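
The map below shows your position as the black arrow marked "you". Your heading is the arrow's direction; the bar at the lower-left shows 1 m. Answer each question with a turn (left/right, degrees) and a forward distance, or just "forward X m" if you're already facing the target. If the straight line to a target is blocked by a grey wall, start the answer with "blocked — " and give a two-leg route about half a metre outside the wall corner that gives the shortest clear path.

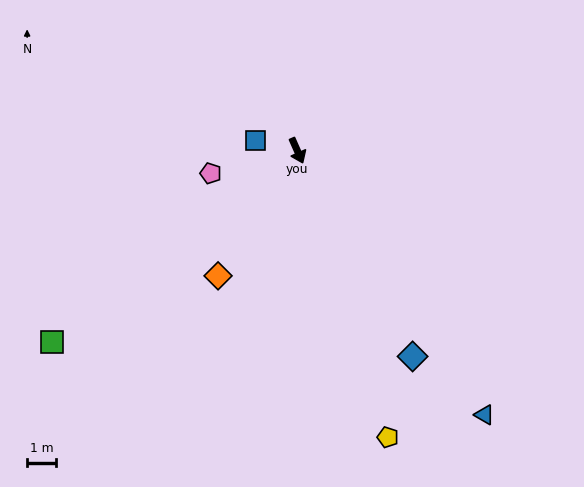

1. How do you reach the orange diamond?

turn right 56°, forward 5.1 m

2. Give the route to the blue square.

turn right 128°, forward 1.5 m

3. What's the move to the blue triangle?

turn left 11°, forward 11.2 m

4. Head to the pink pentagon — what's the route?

turn right 99°, forward 3.1 m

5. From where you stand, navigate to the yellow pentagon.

turn right 6°, forward 10.4 m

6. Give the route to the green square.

turn right 76°, forward 10.8 m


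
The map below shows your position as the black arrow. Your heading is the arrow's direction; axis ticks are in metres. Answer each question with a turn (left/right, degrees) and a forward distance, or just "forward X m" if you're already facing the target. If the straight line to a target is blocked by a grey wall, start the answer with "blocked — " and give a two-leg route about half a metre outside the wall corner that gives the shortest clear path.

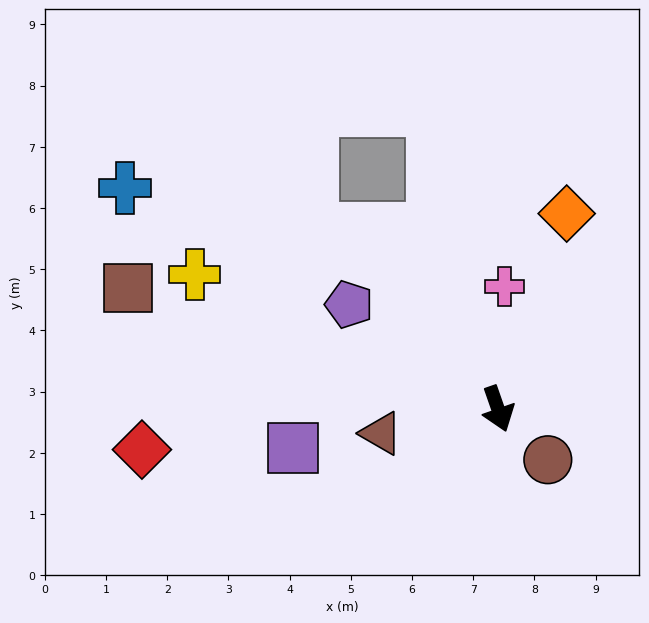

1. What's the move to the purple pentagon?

turn right 144°, forward 3.0 m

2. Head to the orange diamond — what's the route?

turn left 141°, forward 3.4 m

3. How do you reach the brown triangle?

turn right 97°, forward 2.0 m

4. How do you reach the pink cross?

turn left 158°, forward 2.0 m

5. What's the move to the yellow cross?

turn right 133°, forward 5.4 m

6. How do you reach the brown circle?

turn left 25°, forward 1.2 m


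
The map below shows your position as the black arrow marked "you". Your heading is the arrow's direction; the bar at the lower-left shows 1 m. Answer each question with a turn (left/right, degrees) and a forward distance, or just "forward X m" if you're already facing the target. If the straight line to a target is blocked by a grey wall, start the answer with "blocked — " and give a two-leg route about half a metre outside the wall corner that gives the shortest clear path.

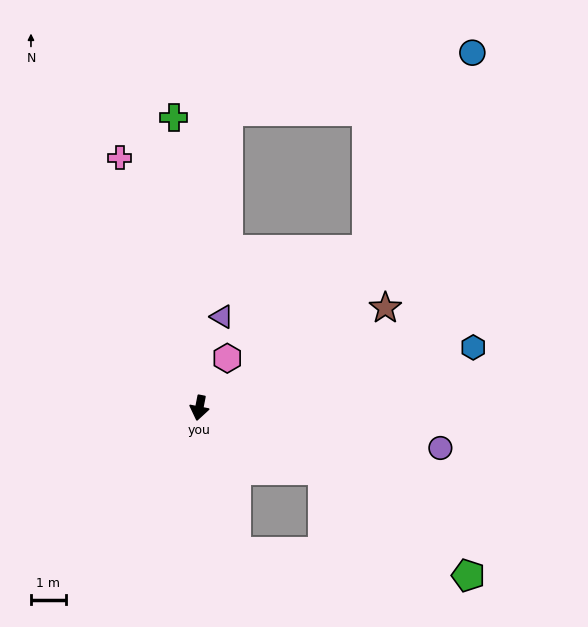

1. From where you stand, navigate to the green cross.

turn right 164°, forward 8.4 m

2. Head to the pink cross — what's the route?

turn right 151°, forward 7.5 m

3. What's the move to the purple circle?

turn left 92°, forward 7.0 m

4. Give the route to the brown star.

turn left 129°, forward 6.1 m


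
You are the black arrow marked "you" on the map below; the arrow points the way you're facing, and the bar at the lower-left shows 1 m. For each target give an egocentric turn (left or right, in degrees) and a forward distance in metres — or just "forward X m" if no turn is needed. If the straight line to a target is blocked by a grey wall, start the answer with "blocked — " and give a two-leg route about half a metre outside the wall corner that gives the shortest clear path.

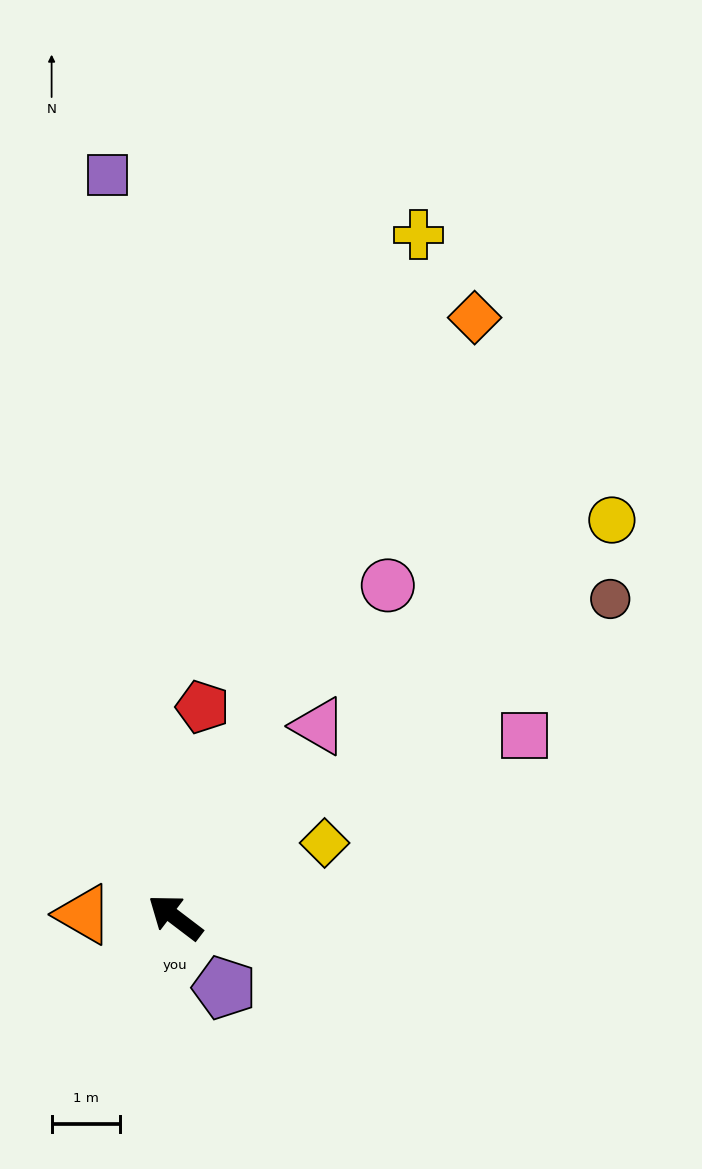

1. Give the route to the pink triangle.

turn right 90°, forward 3.5 m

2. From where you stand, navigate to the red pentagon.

turn right 60°, forward 3.1 m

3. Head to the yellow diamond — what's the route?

turn right 116°, forward 2.4 m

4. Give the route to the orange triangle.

turn left 35°, forward 1.3 m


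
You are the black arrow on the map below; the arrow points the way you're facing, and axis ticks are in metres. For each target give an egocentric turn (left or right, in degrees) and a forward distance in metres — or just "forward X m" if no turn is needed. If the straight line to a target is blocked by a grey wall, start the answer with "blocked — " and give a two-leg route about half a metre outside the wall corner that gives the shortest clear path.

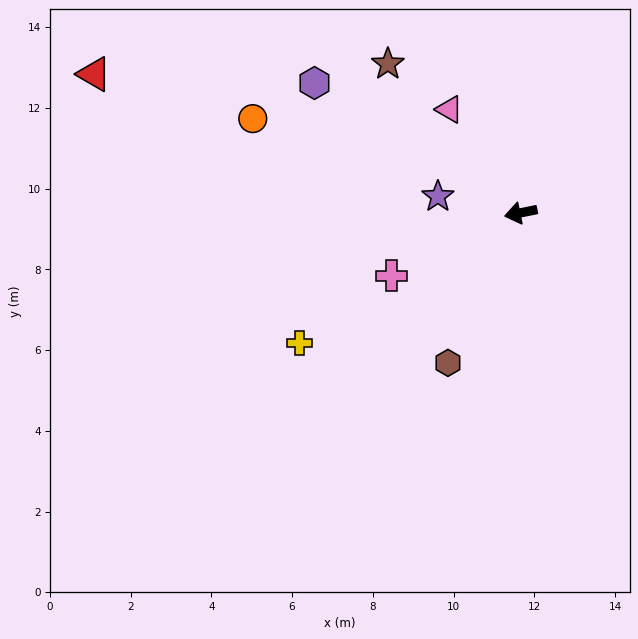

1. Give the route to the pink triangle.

turn right 67°, forward 3.1 m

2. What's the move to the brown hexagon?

turn left 53°, forward 4.1 m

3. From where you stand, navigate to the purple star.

turn right 23°, forward 2.1 m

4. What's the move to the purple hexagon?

turn right 44°, forward 6.0 m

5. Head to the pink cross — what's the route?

turn left 14°, forward 3.6 m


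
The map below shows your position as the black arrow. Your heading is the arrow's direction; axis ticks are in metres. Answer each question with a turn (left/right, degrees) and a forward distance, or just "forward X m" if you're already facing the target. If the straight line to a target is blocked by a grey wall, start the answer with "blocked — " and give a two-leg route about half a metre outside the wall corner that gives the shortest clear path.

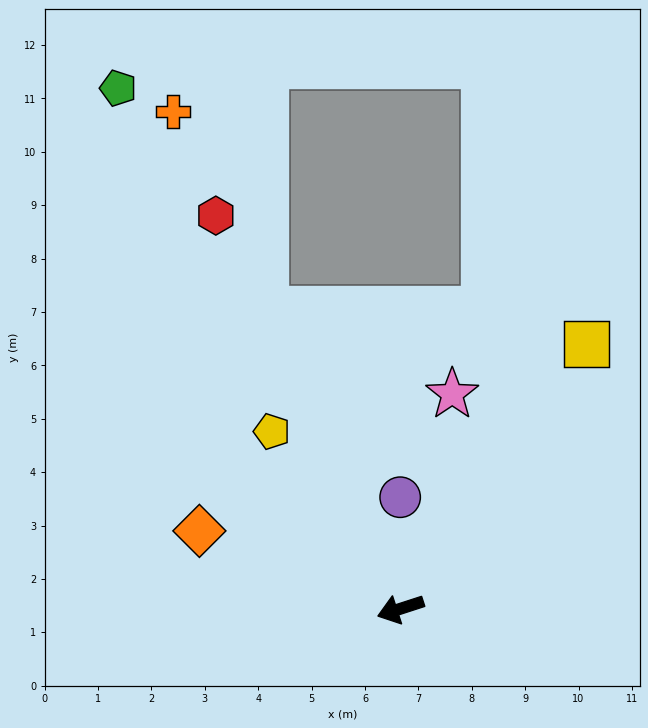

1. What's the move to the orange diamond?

turn right 39°, forward 4.0 m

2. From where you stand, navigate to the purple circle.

turn right 108°, forward 2.1 m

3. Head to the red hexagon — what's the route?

turn right 83°, forward 8.1 m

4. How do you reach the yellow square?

turn right 143°, forward 6.1 m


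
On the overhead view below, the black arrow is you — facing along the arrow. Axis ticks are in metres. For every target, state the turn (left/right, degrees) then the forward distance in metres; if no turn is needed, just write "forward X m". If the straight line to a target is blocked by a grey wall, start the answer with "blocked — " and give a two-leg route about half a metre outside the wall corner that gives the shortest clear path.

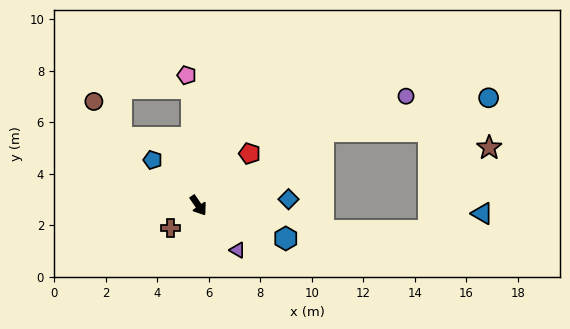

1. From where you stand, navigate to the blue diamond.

turn left 59°, forward 3.5 m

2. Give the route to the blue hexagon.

turn left 35°, forward 3.6 m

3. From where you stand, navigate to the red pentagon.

turn left 101°, forward 2.8 m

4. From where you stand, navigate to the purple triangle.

turn left 7°, forward 2.3 m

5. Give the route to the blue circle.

blocked — turn left 86°, forward 5.6 m, then turn right 19°, forward 6.5 m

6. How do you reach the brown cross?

turn right 85°, forward 1.4 m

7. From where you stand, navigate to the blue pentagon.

turn right 169°, forward 2.5 m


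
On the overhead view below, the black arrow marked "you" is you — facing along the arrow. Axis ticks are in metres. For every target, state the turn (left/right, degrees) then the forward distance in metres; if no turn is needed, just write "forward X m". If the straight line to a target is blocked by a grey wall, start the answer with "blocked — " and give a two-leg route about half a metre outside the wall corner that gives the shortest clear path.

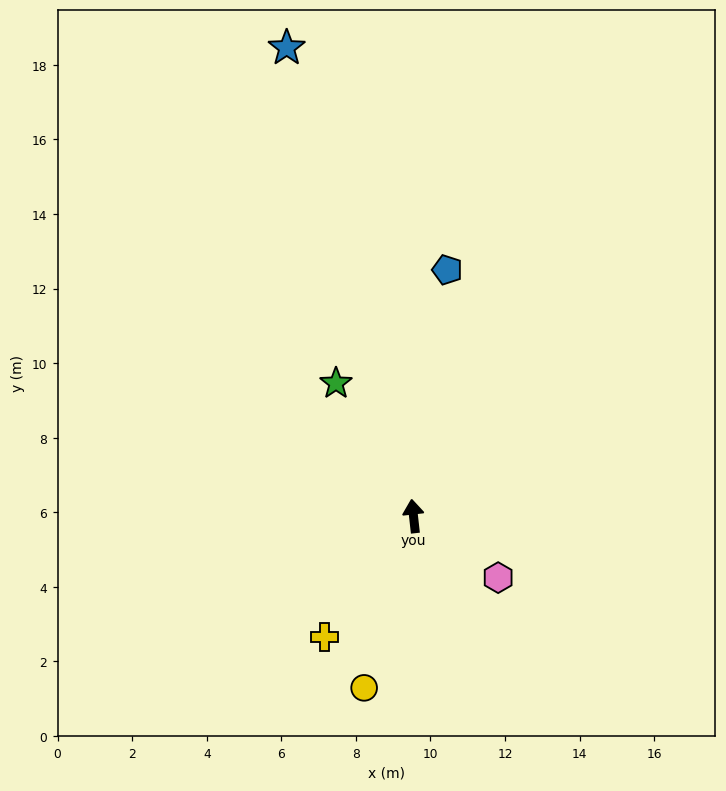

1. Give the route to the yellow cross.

turn left 137°, forward 4.0 m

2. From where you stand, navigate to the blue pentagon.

turn right 14°, forward 6.7 m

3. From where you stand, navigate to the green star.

turn left 24°, forward 4.1 m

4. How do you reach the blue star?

turn left 9°, forward 13.0 m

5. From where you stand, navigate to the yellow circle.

turn left 158°, forward 4.8 m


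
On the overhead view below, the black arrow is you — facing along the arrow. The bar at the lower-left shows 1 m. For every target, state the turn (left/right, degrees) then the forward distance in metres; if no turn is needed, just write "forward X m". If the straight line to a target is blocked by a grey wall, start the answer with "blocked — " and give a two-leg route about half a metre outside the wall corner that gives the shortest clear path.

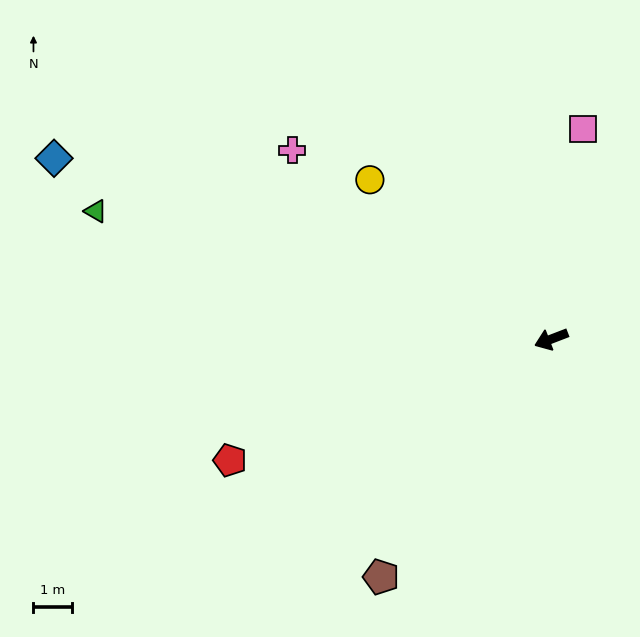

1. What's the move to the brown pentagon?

turn left 33°, forward 7.6 m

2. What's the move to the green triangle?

turn right 37°, forward 12.3 m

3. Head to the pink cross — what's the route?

turn right 57°, forward 8.3 m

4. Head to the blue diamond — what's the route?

turn right 41°, forward 13.8 m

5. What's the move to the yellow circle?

turn right 62°, forward 6.3 m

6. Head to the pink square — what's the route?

turn right 120°, forward 5.5 m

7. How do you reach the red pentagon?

forward 8.9 m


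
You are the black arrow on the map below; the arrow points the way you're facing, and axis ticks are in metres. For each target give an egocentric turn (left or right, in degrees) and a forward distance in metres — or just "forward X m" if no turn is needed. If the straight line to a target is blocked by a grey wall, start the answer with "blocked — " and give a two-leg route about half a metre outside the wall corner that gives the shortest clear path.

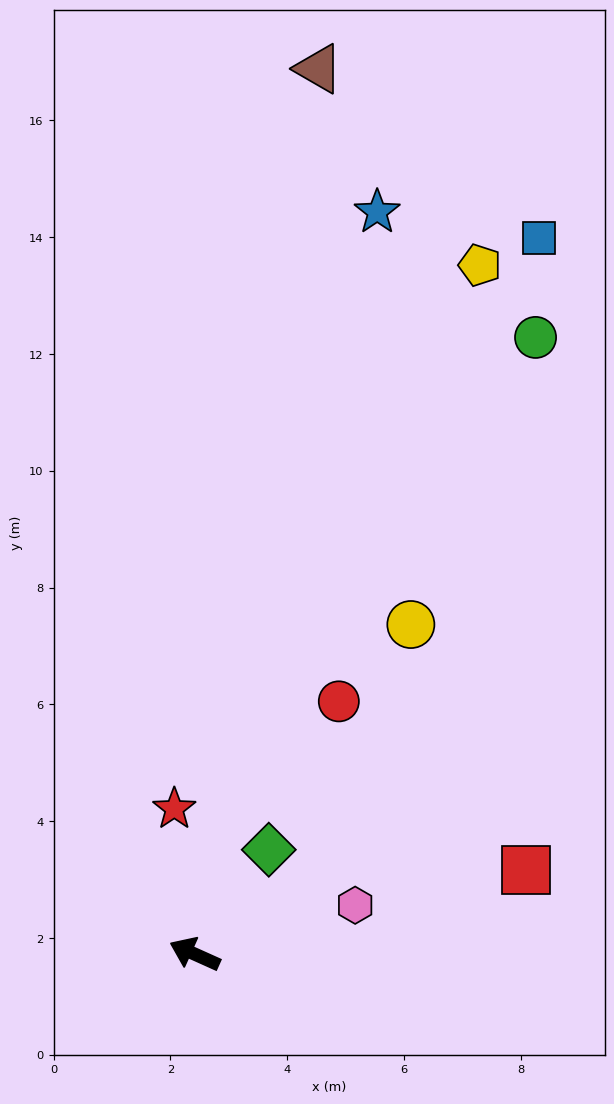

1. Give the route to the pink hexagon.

turn right 139°, forward 2.9 m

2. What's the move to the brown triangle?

turn right 74°, forward 15.3 m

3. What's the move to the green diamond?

turn right 101°, forward 2.2 m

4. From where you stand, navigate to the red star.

turn right 58°, forward 2.5 m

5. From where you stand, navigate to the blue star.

turn right 80°, forward 13.1 m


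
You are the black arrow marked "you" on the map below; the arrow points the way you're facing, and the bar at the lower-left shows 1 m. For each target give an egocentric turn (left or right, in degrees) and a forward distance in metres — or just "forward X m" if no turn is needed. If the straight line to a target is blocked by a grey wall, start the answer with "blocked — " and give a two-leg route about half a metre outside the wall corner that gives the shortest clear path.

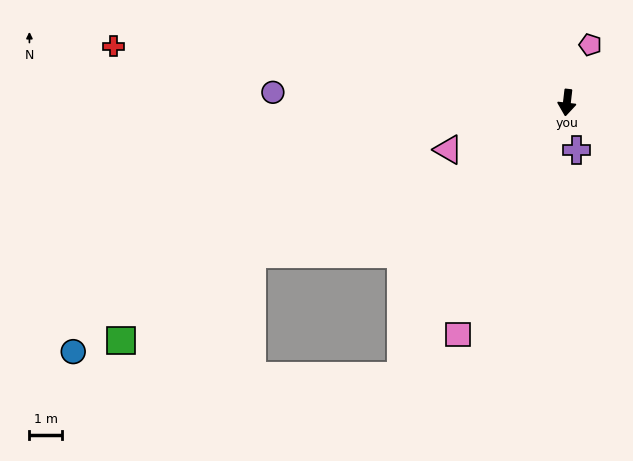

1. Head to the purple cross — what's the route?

turn left 18°, forward 1.5 m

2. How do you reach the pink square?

turn right 18°, forward 7.9 m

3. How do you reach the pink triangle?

turn right 62°, forward 4.0 m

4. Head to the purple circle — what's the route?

turn right 85°, forward 9.1 m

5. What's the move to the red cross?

turn right 90°, forward 14.1 m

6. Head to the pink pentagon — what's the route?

turn left 165°, forward 1.9 m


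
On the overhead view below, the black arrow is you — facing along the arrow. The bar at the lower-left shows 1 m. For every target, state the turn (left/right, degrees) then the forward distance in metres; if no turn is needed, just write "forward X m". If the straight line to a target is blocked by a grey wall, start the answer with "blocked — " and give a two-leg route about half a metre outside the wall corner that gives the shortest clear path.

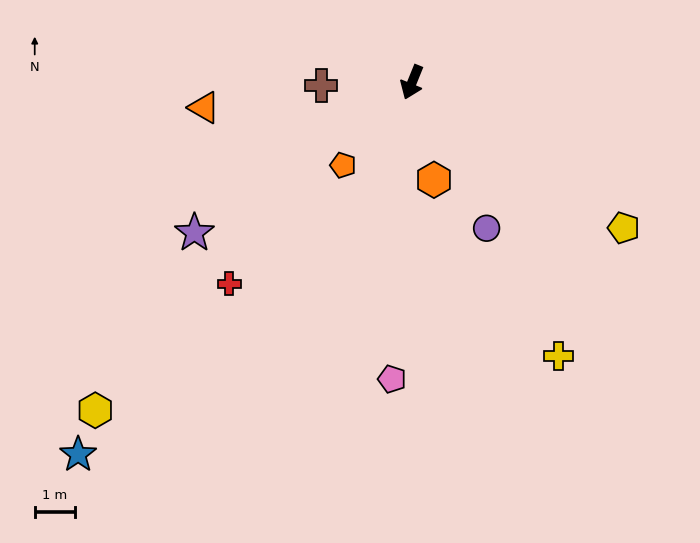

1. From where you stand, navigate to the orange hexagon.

turn left 35°, forward 2.5 m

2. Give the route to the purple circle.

turn left 49°, forward 4.0 m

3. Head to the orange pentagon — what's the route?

turn right 18°, forward 2.7 m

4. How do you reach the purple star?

turn right 33°, forward 6.5 m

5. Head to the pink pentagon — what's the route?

turn left 18°, forward 7.3 m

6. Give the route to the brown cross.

turn right 66°, forward 2.2 m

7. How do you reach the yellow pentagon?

turn left 78°, forward 6.3 m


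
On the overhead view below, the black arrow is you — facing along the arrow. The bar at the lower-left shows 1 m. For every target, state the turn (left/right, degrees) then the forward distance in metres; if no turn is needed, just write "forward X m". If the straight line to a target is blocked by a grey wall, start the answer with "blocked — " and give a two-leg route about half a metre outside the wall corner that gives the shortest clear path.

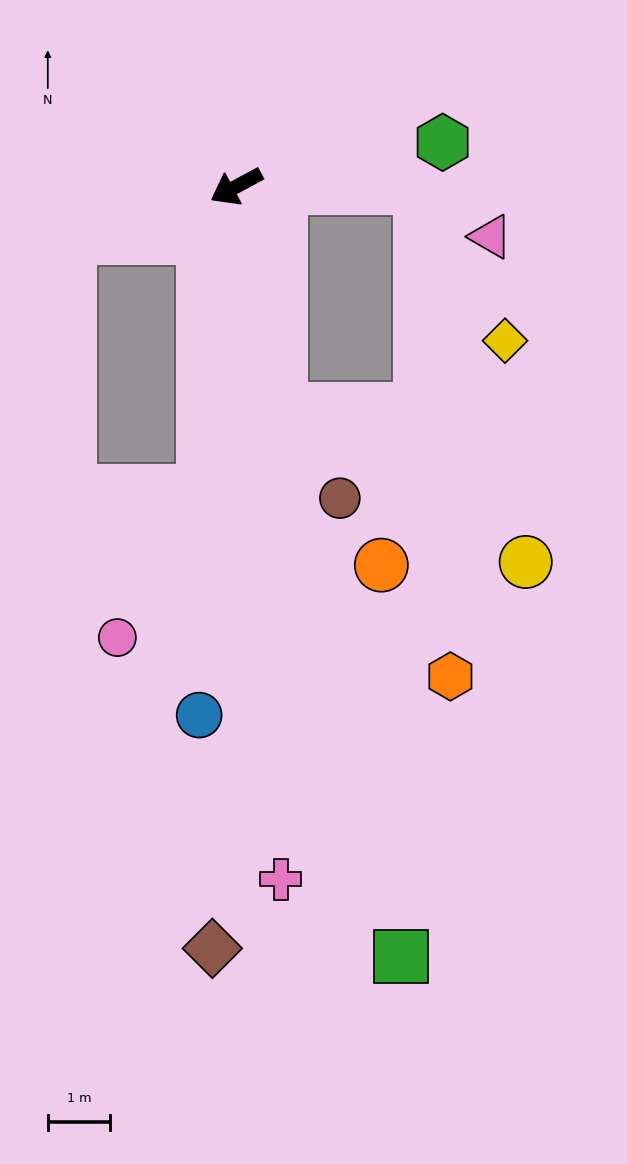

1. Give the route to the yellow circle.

blocked — turn left 73°, forward 3.6 m, then turn left 47°, forward 4.6 m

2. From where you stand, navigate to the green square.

turn left 74°, forward 12.6 m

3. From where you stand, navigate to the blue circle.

turn left 58°, forward 8.5 m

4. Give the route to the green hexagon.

turn left 164°, forward 3.4 m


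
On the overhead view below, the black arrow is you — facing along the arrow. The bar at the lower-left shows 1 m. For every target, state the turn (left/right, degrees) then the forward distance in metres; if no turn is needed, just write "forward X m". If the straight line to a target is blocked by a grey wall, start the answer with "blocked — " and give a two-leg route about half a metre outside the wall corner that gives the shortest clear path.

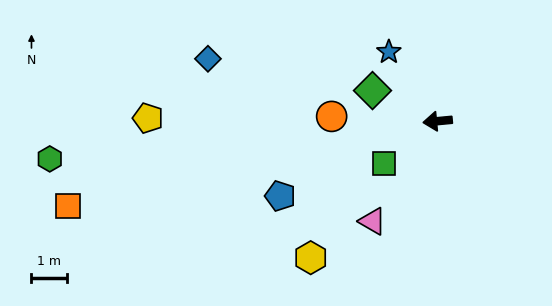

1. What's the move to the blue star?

turn right 60°, forward 2.4 m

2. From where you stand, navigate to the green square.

turn left 33°, forward 1.9 m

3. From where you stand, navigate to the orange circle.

turn right 8°, forward 3.0 m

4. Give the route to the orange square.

turn left 8°, forward 10.6 m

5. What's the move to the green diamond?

turn right 31°, forward 2.0 m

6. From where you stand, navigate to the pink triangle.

turn left 52°, forward 3.3 m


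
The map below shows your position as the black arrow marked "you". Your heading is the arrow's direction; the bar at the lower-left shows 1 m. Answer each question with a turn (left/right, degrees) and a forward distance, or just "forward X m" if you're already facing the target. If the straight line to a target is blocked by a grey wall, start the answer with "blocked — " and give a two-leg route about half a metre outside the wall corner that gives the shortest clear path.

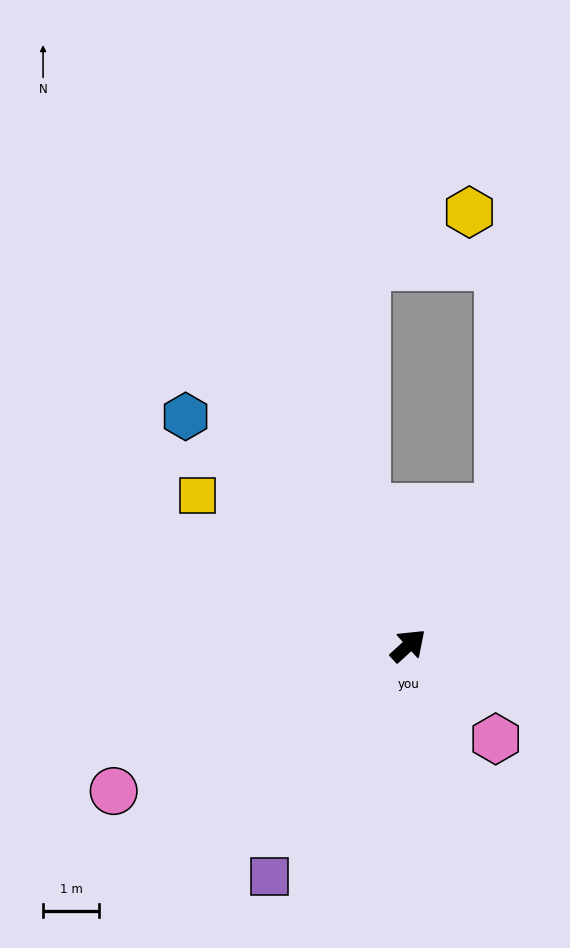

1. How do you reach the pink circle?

turn left 164°, forward 5.9 m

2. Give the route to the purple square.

turn right 163°, forward 4.8 m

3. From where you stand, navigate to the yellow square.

turn left 102°, forward 4.6 m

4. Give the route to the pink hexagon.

turn right 89°, forward 2.3 m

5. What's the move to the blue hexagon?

turn left 92°, forward 5.7 m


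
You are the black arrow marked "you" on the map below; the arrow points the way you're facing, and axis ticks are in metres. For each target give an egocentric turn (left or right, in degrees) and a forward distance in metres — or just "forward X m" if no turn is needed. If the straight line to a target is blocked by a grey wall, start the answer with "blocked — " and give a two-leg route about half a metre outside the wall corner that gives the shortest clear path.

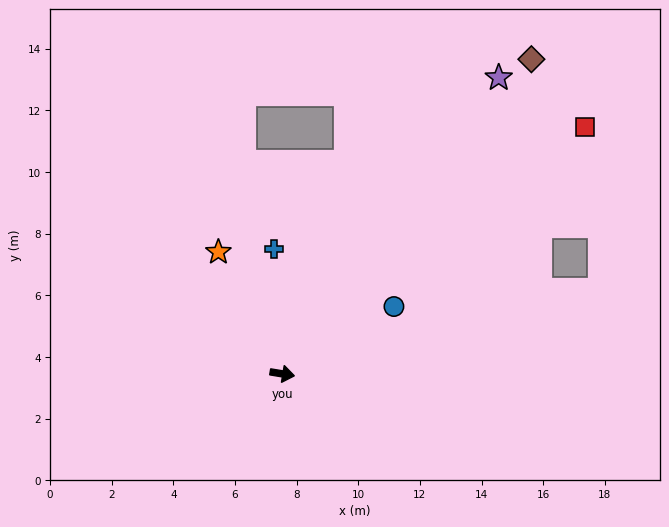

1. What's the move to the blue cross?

turn left 103°, forward 4.1 m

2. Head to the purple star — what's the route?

turn left 63°, forward 11.9 m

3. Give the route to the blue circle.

turn left 40°, forward 4.2 m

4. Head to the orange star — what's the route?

turn left 127°, forward 4.5 m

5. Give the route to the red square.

turn left 49°, forward 12.7 m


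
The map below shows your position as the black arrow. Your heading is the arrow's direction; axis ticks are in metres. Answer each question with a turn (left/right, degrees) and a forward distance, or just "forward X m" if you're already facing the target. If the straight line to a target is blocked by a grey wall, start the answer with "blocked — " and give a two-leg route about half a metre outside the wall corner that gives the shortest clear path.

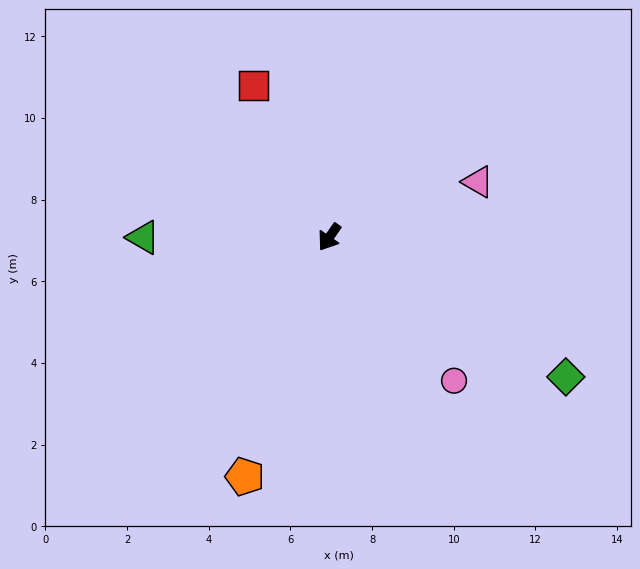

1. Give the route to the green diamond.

turn left 94°, forward 6.7 m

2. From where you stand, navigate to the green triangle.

turn right 55°, forward 4.6 m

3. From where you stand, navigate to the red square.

turn right 119°, forward 4.2 m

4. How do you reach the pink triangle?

turn left 145°, forward 3.9 m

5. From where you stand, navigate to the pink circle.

turn left 76°, forward 4.7 m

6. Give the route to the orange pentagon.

turn left 15°, forward 6.2 m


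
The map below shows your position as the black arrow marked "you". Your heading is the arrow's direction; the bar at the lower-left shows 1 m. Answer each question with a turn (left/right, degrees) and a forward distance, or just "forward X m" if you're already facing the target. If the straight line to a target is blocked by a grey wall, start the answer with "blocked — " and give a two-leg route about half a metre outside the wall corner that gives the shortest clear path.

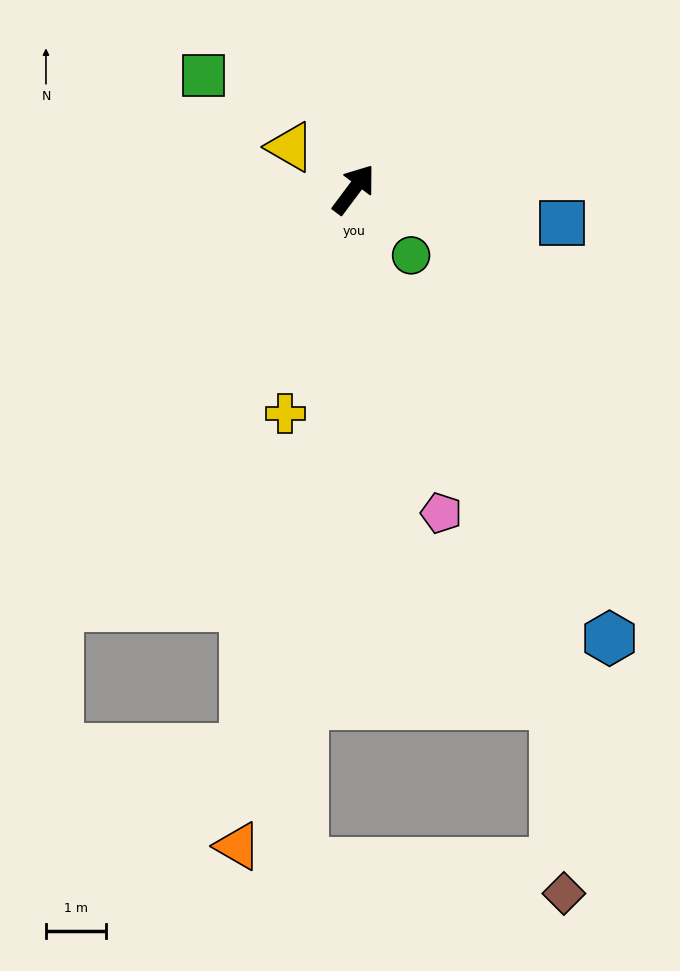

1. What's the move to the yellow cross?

turn right 160°, forward 3.9 m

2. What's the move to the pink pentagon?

turn right 128°, forward 5.6 m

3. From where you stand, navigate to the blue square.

turn right 62°, forward 3.5 m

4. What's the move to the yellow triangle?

turn left 93°, forward 1.3 m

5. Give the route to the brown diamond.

blocked — turn right 122°, forward 9.2 m, then turn right 18°, forward 3.2 m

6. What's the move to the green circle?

turn right 102°, forward 1.5 m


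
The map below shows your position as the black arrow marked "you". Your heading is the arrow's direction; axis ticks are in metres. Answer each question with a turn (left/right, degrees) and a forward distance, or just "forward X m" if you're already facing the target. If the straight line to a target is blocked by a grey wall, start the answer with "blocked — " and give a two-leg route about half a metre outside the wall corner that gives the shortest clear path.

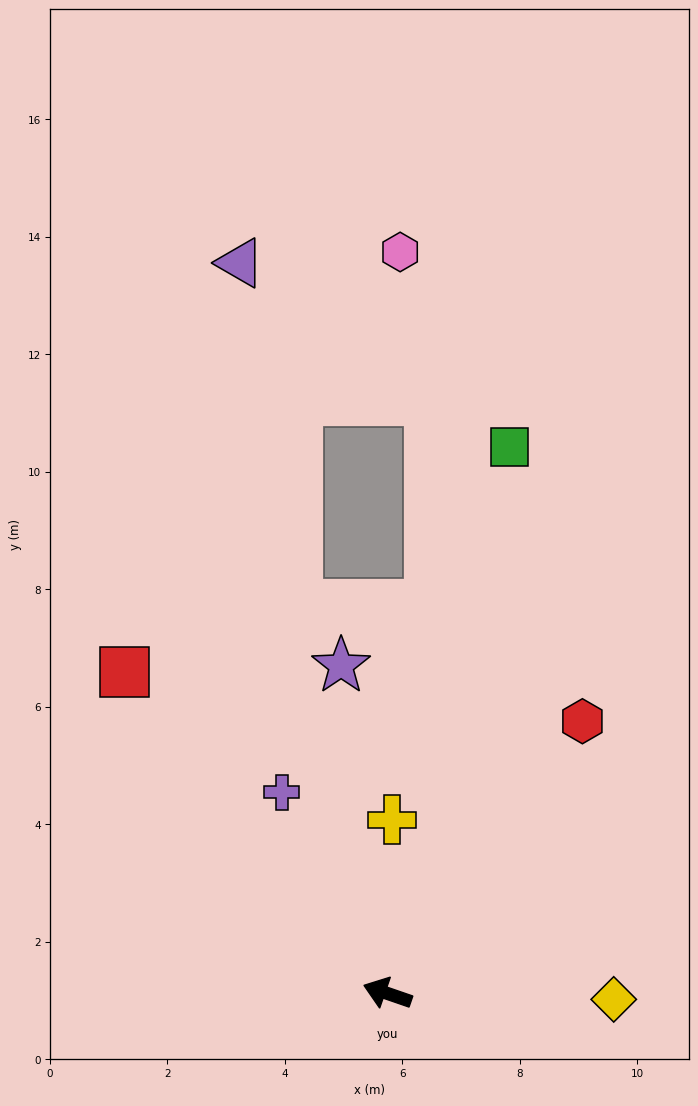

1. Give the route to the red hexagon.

turn right 107°, forward 5.7 m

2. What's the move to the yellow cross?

turn right 72°, forward 3.0 m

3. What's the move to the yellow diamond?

turn right 162°, forward 3.9 m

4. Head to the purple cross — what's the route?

turn right 43°, forward 3.9 m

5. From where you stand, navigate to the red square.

turn right 32°, forward 7.1 m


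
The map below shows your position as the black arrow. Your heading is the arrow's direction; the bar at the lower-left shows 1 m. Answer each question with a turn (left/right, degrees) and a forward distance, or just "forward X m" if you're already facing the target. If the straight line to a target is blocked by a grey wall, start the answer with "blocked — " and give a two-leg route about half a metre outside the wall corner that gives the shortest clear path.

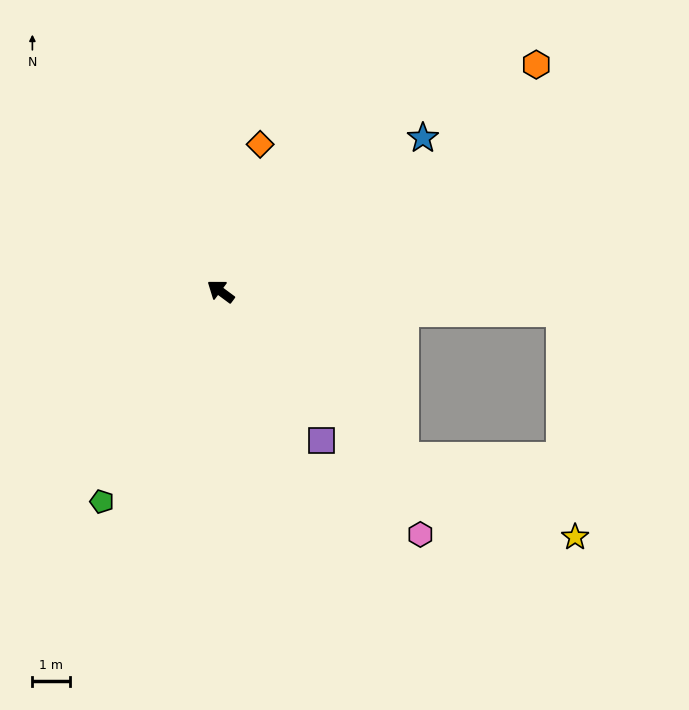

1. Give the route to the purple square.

turn left 161°, forward 4.8 m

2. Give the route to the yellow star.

blocked — turn left 174°, forward 6.6 m, then turn left 18°, forward 5.1 m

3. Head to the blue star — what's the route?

turn right 106°, forward 6.8 m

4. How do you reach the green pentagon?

turn left 97°, forward 6.5 m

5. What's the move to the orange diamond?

turn right 69°, forward 4.1 m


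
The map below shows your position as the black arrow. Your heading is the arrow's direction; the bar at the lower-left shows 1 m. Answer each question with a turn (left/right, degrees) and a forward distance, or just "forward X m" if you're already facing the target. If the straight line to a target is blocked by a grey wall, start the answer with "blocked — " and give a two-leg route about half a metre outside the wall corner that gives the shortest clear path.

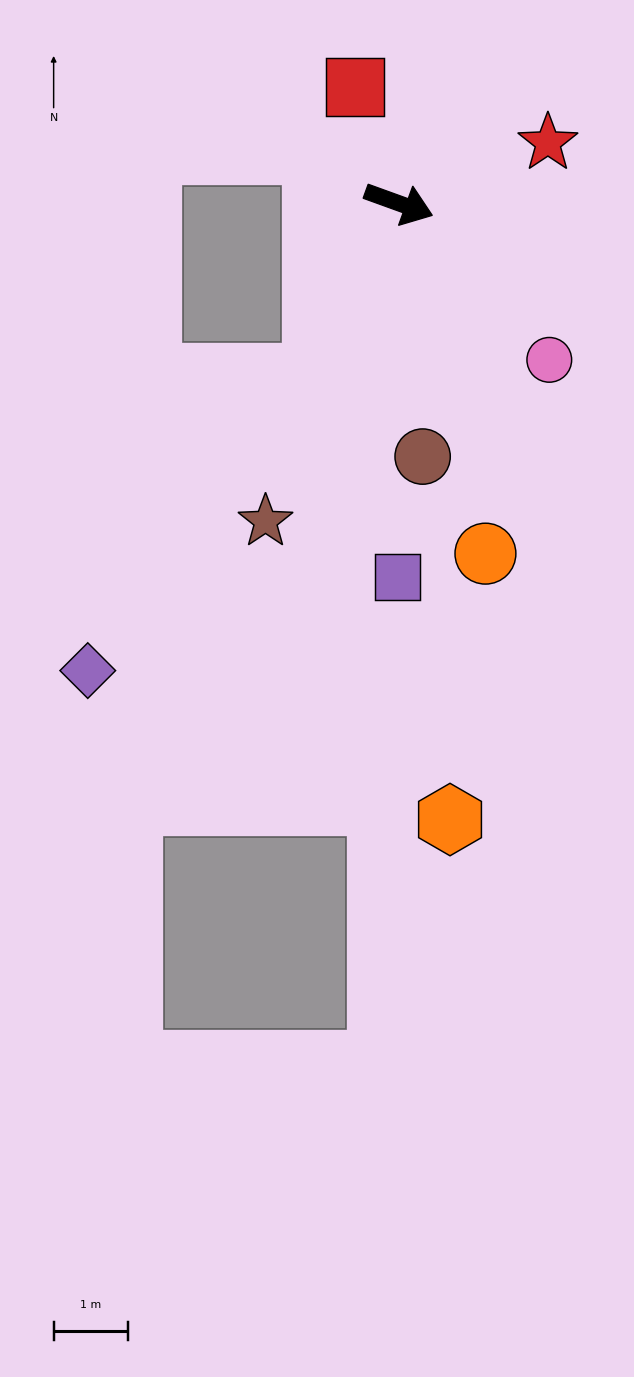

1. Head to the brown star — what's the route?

turn right 93°, forward 4.6 m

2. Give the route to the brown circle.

turn right 65°, forward 3.4 m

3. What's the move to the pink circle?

turn right 26°, forward 2.9 m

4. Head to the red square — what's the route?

turn left 130°, forward 1.7 m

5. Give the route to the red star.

turn left 42°, forward 2.2 m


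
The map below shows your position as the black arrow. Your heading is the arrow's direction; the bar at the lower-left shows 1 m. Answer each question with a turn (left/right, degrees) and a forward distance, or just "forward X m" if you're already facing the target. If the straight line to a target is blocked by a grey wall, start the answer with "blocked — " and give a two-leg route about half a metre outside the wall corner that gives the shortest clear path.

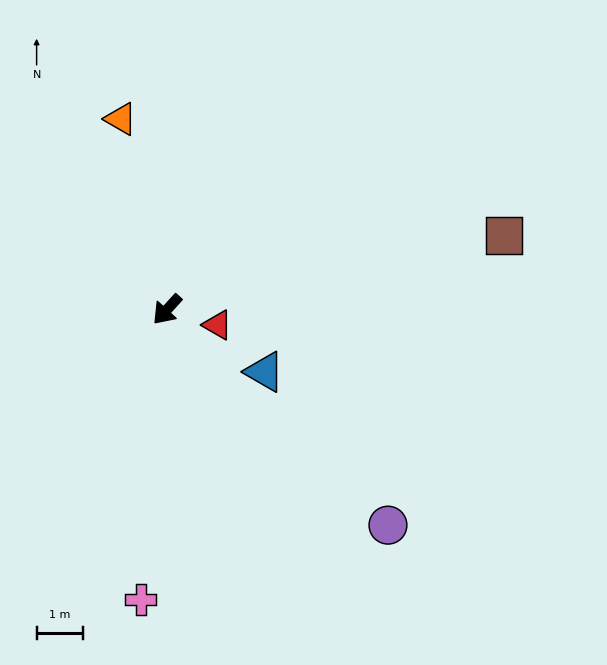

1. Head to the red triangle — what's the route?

turn left 115°, forward 1.1 m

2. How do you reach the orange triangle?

turn right 124°, forward 4.2 m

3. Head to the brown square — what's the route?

turn left 145°, forward 7.5 m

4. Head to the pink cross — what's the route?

turn left 37°, forward 6.3 m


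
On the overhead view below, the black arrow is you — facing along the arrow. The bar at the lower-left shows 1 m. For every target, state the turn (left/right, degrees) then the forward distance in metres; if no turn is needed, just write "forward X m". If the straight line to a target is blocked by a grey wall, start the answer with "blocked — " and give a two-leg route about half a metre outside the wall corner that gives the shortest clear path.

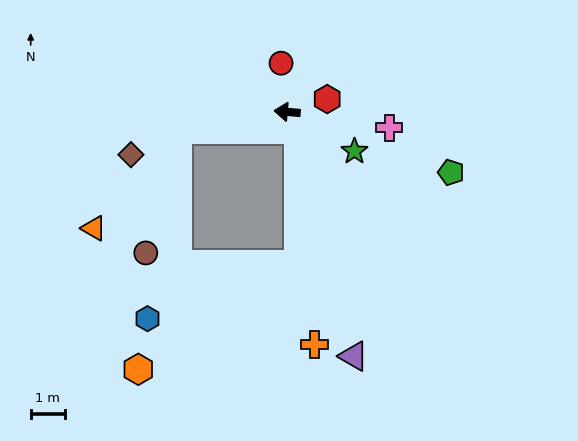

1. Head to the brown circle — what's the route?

blocked — turn left 15°, forward 3.2 m, then turn left 65°, forward 3.7 m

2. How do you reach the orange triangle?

blocked — turn left 15°, forward 3.2 m, then turn left 39°, forward 3.8 m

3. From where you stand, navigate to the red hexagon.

turn right 157°, forward 1.2 m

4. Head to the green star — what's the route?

turn left 155°, forward 2.3 m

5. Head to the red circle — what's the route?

turn right 78°, forward 1.4 m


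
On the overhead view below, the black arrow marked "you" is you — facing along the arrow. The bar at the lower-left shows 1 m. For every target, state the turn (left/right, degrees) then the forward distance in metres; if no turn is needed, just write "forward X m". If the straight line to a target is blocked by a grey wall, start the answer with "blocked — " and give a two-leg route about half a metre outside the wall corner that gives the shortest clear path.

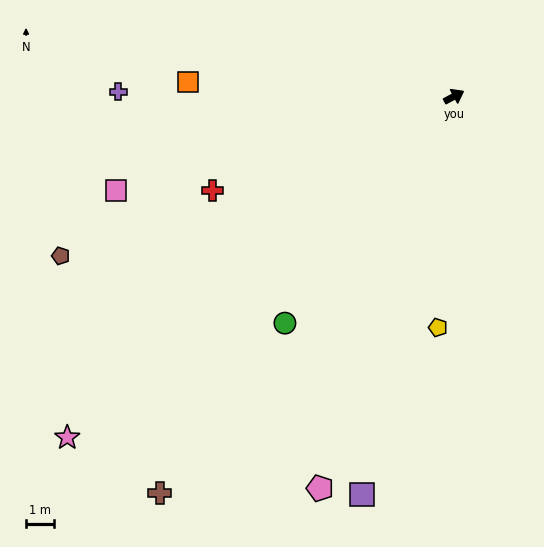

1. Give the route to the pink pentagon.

turn right 137°, forward 14.8 m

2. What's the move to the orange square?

turn left 149°, forward 9.5 m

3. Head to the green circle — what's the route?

turn right 155°, forward 10.1 m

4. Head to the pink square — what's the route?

turn left 168°, forward 12.5 m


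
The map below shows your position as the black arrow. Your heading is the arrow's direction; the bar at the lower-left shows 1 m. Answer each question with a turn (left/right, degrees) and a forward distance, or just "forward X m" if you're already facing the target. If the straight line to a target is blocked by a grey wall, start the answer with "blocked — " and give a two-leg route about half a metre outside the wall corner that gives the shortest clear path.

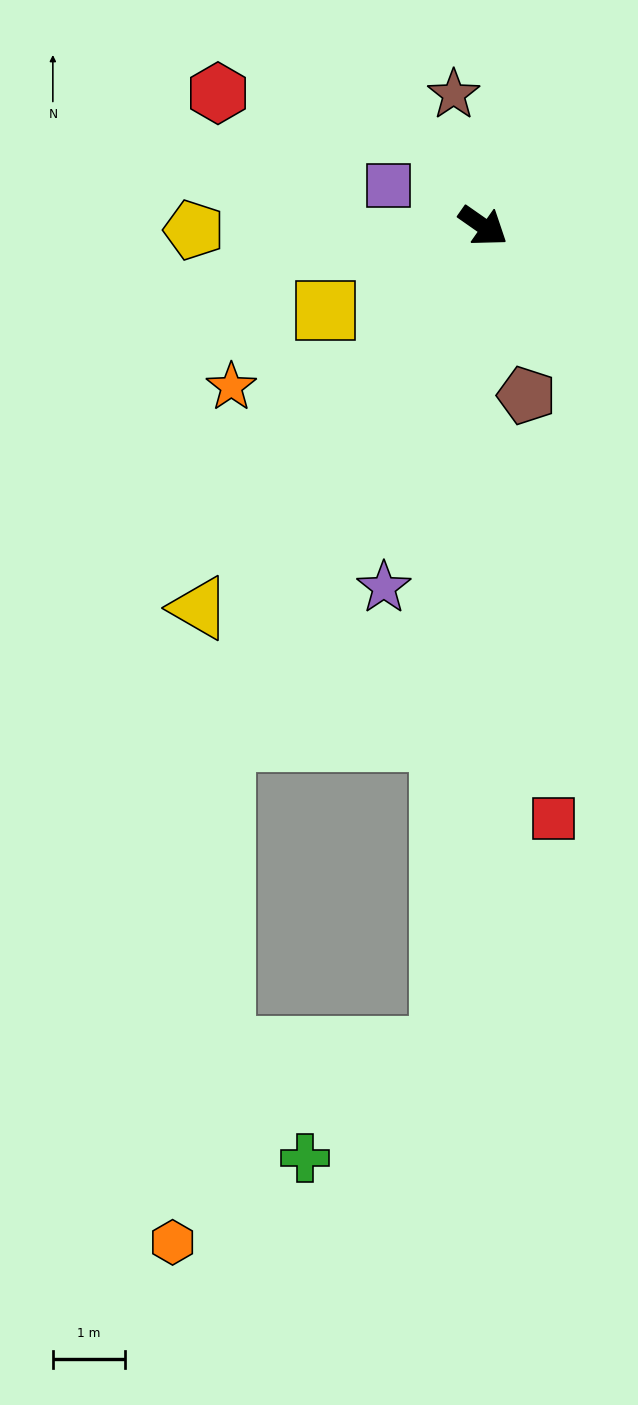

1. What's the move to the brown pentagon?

turn right 41°, forward 2.4 m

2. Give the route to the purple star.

turn right 70°, forward 5.2 m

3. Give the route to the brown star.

turn left 138°, forward 1.9 m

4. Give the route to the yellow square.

turn right 117°, forward 2.5 m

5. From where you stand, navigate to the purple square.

turn right 168°, forward 1.4 m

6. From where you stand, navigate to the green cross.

blocked — turn right 58°, forward 11.4 m, then turn right 48°, forward 2.4 m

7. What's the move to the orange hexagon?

blocked — turn right 82°, forward 8.0 m, then turn left 21°, forward 7.0 m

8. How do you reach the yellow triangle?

turn right 92°, forward 6.6 m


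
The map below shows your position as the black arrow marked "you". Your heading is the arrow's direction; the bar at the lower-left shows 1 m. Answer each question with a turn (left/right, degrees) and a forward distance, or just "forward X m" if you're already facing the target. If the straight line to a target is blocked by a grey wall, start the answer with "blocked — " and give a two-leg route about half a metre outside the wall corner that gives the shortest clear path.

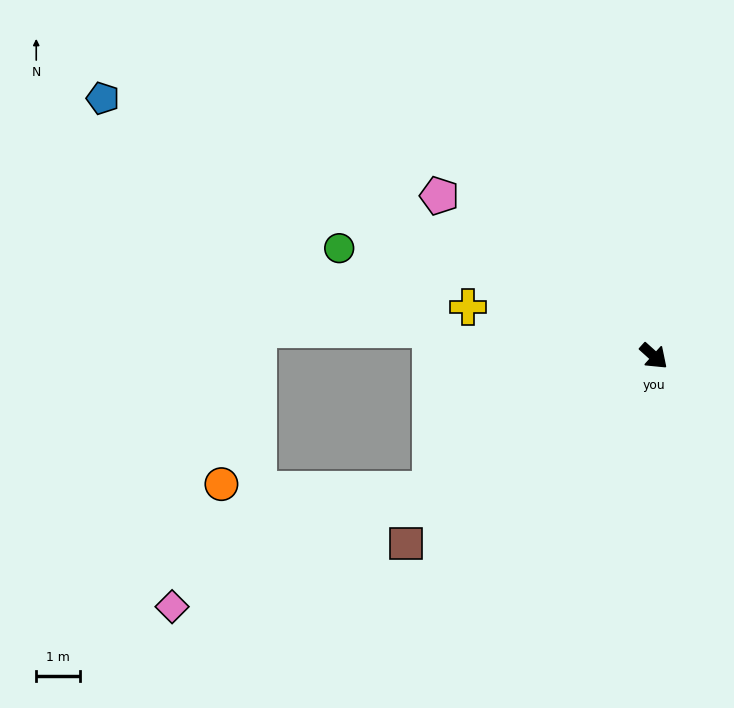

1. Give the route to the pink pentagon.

turn right 175°, forward 6.1 m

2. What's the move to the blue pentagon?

turn right 163°, forward 13.8 m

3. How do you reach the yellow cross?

turn right 153°, forward 4.4 m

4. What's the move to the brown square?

turn right 101°, forward 7.1 m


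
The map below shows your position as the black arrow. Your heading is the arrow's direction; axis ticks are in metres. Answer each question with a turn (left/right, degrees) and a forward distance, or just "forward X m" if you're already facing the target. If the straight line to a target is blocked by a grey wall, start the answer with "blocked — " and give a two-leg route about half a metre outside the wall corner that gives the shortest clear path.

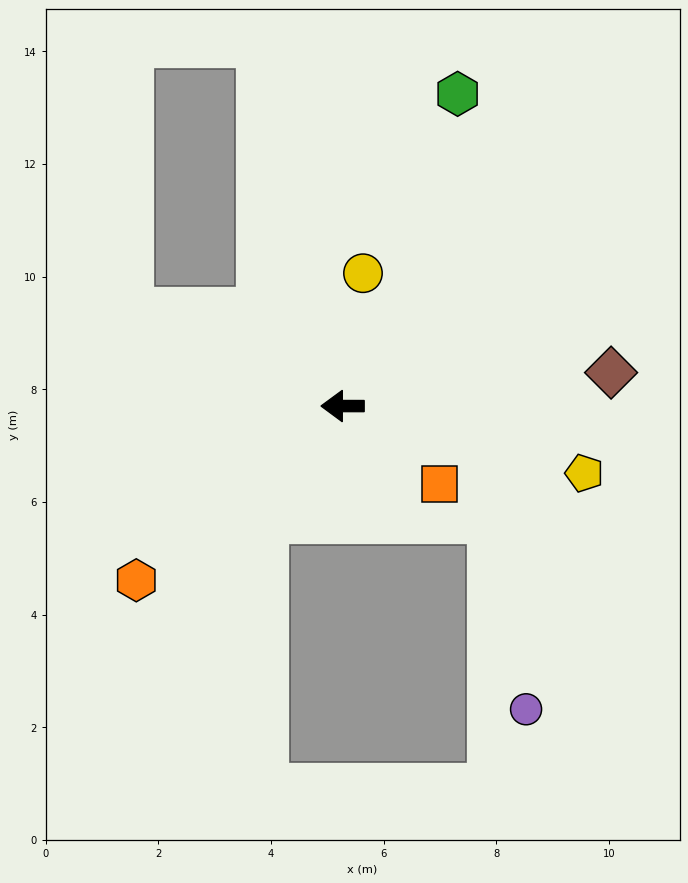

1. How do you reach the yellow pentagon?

turn left 165°, forward 4.5 m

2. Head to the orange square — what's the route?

turn left 141°, forward 2.2 m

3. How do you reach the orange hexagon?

turn left 40°, forward 4.8 m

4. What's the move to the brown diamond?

turn right 173°, forward 4.8 m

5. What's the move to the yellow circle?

turn right 99°, forward 2.4 m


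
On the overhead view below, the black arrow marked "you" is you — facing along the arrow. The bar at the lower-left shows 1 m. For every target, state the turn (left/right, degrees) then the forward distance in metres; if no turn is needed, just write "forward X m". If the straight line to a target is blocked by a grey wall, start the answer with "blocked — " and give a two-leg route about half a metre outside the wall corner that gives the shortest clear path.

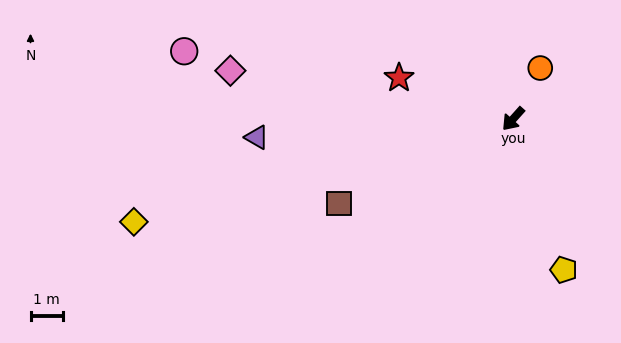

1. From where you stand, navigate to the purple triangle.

turn right 44°, forward 7.9 m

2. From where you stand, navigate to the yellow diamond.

turn right 33°, forward 12.1 m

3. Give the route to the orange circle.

turn right 166°, forward 1.8 m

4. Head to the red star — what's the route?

turn right 68°, forward 3.7 m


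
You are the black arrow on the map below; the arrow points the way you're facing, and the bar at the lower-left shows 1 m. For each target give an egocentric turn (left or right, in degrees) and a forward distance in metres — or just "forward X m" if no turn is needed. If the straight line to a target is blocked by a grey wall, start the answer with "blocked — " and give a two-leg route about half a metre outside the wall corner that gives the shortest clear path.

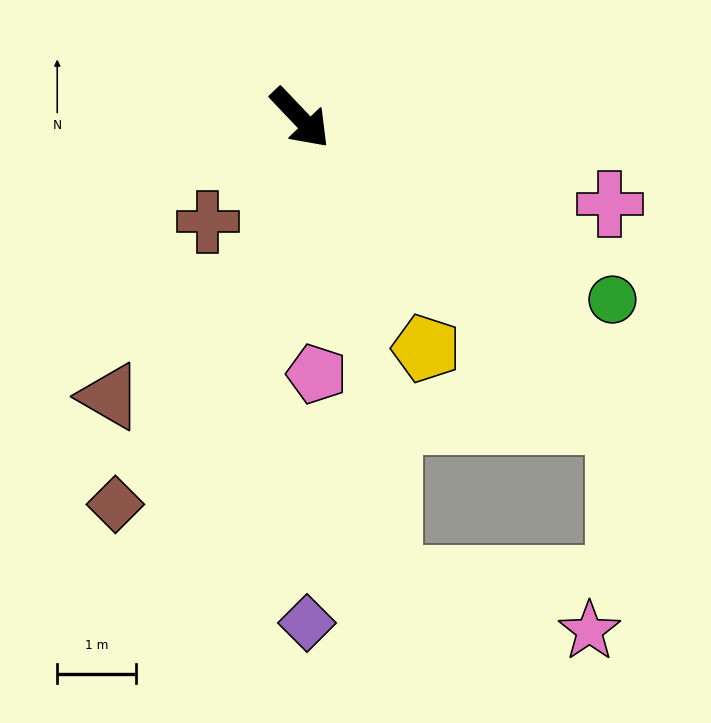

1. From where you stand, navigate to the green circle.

turn left 16°, forward 4.6 m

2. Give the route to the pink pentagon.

turn right 40°, forward 3.2 m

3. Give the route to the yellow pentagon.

turn right 15°, forward 3.3 m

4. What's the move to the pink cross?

turn left 31°, forward 4.1 m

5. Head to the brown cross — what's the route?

turn right 85°, forward 1.8 m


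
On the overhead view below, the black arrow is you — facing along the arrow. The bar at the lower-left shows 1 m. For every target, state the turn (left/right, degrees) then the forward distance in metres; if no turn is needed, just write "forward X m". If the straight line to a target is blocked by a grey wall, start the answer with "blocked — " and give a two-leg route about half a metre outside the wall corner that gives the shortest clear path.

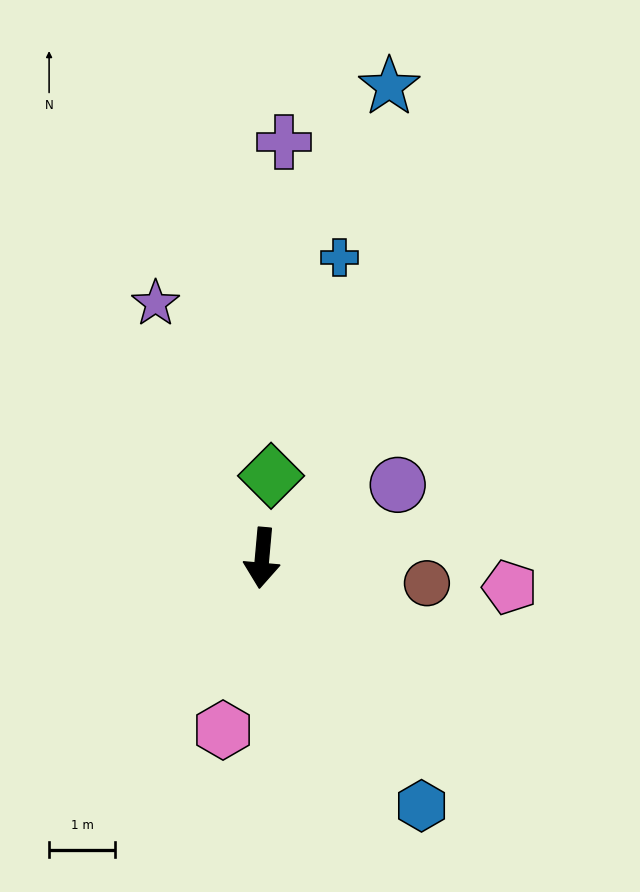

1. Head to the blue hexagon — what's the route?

turn left 38°, forward 4.5 m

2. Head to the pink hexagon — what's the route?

turn right 8°, forward 2.7 m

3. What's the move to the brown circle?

turn left 86°, forward 2.5 m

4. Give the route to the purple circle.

turn left 123°, forward 2.3 m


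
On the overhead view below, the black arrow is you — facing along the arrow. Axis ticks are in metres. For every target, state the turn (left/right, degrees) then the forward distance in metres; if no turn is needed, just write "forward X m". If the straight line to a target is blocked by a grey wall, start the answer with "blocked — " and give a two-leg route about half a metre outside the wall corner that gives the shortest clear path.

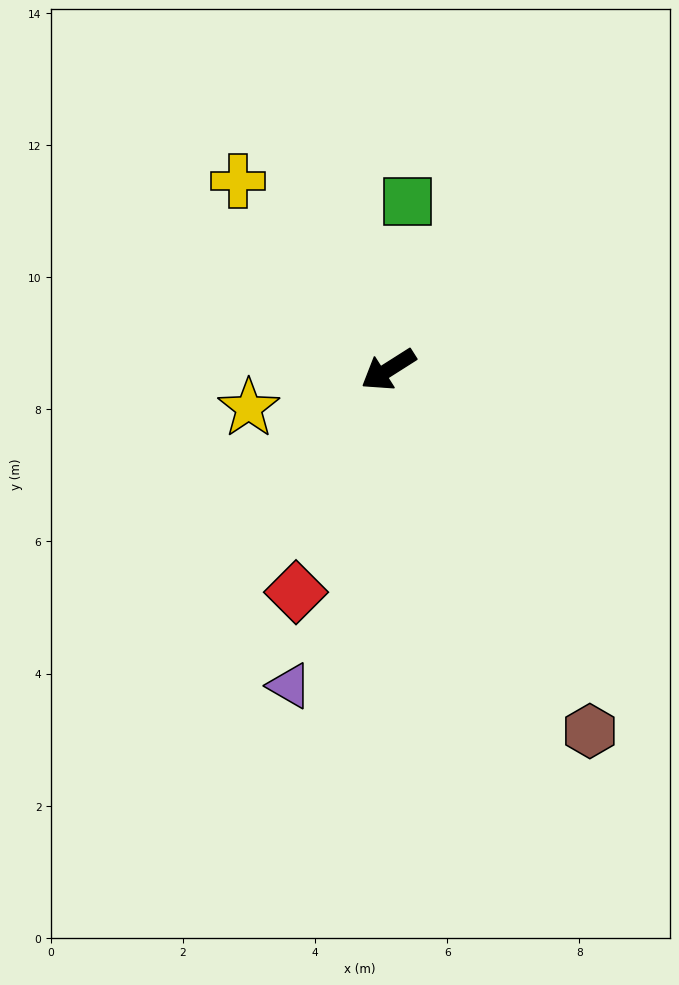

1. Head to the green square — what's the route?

turn right 129°, forward 2.6 m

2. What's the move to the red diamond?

turn left 35°, forward 3.6 m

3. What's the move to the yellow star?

turn right 17°, forward 2.2 m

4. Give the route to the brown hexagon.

turn left 87°, forward 6.3 m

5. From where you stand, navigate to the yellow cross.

turn right 84°, forward 3.7 m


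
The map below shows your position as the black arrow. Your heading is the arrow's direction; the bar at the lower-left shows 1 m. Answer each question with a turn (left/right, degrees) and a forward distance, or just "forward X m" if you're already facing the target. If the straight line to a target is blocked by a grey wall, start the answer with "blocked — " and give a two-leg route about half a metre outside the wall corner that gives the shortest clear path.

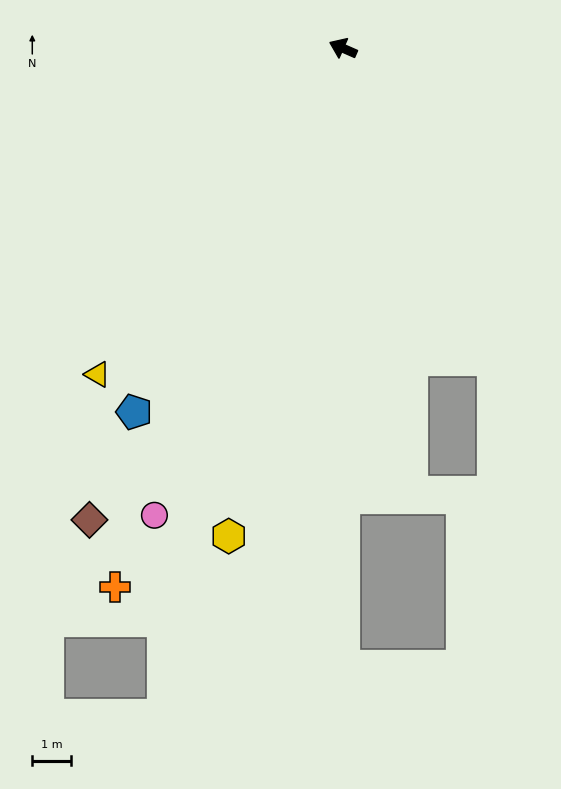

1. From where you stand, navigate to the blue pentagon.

turn left 84°, forward 10.8 m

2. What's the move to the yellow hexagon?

turn left 101°, forward 12.9 m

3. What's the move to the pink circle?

turn left 92°, forward 13.0 m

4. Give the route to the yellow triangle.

turn left 77°, forward 10.5 m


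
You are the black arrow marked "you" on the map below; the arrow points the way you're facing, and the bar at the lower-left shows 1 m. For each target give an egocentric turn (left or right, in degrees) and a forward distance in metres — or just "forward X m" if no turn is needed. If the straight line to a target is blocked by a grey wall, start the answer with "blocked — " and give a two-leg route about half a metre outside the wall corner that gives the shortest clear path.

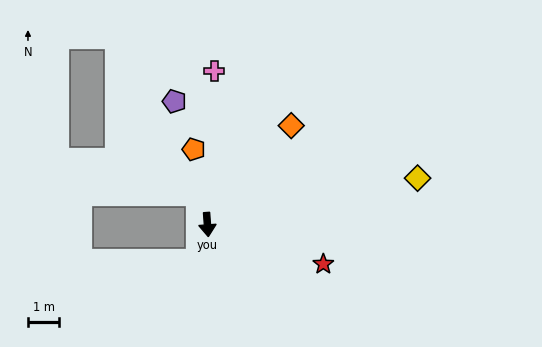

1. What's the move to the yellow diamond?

turn left 98°, forward 6.9 m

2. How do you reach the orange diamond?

turn left 136°, forward 4.1 m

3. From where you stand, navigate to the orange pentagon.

turn right 174°, forward 2.4 m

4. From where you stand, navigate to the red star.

turn left 67°, forward 3.9 m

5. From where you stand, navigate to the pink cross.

turn left 173°, forward 4.9 m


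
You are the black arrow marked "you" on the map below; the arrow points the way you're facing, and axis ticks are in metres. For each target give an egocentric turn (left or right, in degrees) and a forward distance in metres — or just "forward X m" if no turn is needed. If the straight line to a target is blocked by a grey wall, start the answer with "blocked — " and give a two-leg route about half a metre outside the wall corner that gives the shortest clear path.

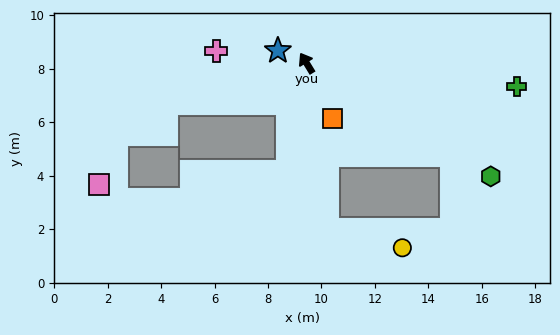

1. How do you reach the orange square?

turn left 174°, forward 2.3 m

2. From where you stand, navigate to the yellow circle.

blocked — turn left 156°, forward 6.3 m, then turn left 68°, forward 2.9 m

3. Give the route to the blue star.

turn left 35°, forward 1.2 m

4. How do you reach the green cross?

turn right 128°, forward 7.9 m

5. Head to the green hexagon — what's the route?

turn right 153°, forward 8.1 m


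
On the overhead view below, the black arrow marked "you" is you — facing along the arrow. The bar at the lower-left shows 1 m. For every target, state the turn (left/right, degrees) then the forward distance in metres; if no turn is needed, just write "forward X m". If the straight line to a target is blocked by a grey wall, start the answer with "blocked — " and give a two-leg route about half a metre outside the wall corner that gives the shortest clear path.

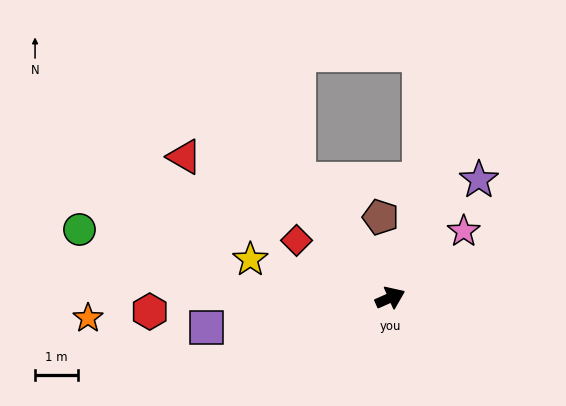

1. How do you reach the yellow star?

turn left 141°, forward 3.4 m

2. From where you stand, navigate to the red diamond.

turn left 125°, forward 2.6 m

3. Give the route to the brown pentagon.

turn left 73°, forward 1.9 m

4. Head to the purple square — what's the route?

turn left 165°, forward 4.3 m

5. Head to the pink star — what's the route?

turn left 18°, forward 2.3 m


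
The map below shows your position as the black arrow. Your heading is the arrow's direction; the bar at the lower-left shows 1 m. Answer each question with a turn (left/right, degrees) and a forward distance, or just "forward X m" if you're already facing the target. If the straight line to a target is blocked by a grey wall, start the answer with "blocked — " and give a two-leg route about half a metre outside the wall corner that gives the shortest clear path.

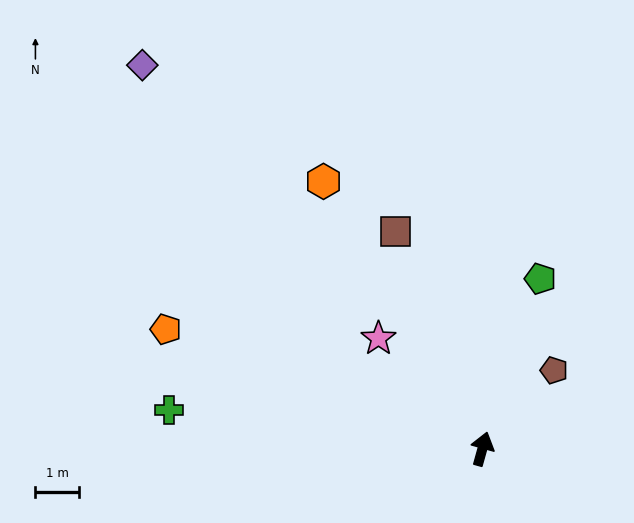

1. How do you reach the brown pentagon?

turn right 27°, forward 2.5 m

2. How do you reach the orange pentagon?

turn left 85°, forward 7.8 m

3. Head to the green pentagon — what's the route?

turn right 3°, forward 4.2 m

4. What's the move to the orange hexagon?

turn left 46°, forward 7.2 m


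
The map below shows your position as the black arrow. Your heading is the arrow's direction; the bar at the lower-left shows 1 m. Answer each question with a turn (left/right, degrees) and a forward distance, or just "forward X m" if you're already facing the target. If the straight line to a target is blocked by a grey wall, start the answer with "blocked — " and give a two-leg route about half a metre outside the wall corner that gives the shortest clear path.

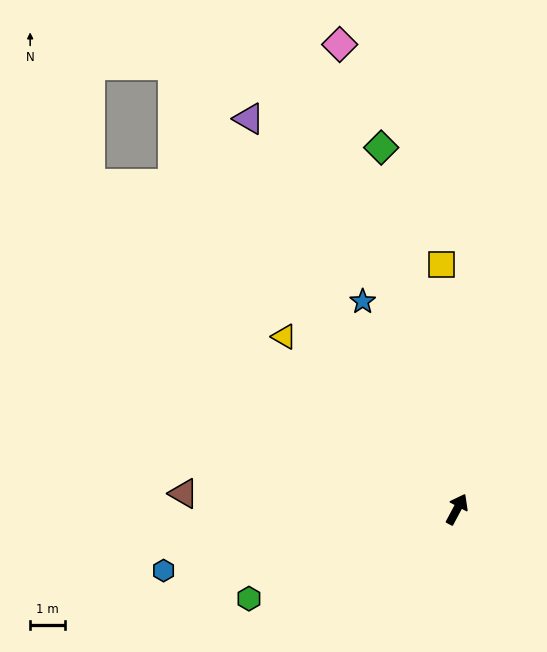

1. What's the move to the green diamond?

turn left 40°, forward 10.7 m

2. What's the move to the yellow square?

turn left 32°, forward 7.1 m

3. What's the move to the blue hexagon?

turn left 130°, forward 8.7 m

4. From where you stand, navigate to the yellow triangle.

turn left 73°, forward 7.1 m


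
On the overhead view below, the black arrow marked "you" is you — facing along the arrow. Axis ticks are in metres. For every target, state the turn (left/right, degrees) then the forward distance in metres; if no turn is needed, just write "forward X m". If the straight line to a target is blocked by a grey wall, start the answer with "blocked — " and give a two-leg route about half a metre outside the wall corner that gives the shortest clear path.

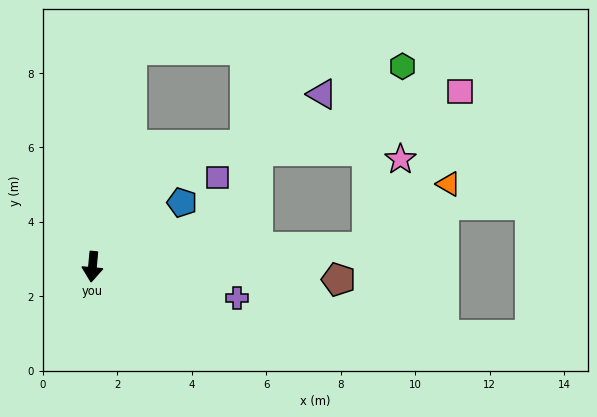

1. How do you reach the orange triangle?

blocked — turn left 99°, forward 7.4 m, then turn left 34°, forward 2.8 m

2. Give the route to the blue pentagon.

turn left 131°, forward 3.0 m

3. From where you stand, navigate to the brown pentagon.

turn left 92°, forward 6.6 m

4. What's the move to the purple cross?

turn left 83°, forward 4.0 m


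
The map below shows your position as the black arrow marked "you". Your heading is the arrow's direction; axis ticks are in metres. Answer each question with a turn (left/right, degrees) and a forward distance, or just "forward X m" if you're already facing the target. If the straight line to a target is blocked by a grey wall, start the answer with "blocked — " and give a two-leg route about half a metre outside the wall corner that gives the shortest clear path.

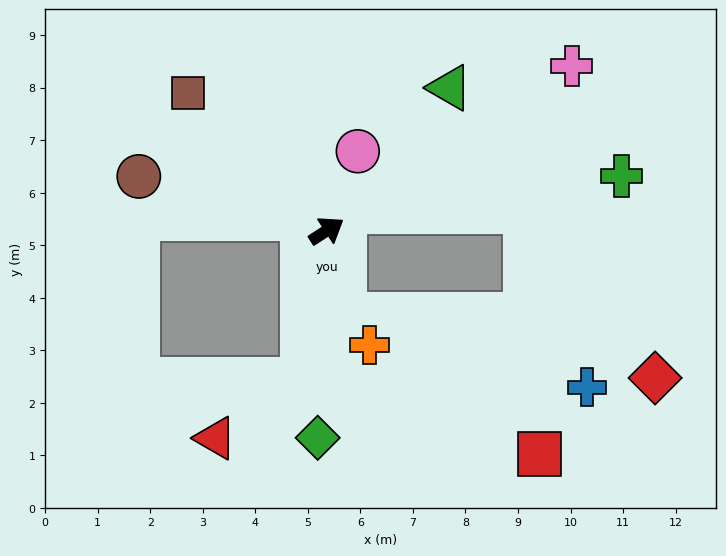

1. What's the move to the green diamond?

turn right 125°, forward 3.9 m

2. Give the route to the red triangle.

blocked — turn right 132°, forward 2.9 m, then turn right 47°, forward 2.0 m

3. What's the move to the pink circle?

turn left 36°, forward 1.6 m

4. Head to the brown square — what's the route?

turn left 102°, forward 3.7 m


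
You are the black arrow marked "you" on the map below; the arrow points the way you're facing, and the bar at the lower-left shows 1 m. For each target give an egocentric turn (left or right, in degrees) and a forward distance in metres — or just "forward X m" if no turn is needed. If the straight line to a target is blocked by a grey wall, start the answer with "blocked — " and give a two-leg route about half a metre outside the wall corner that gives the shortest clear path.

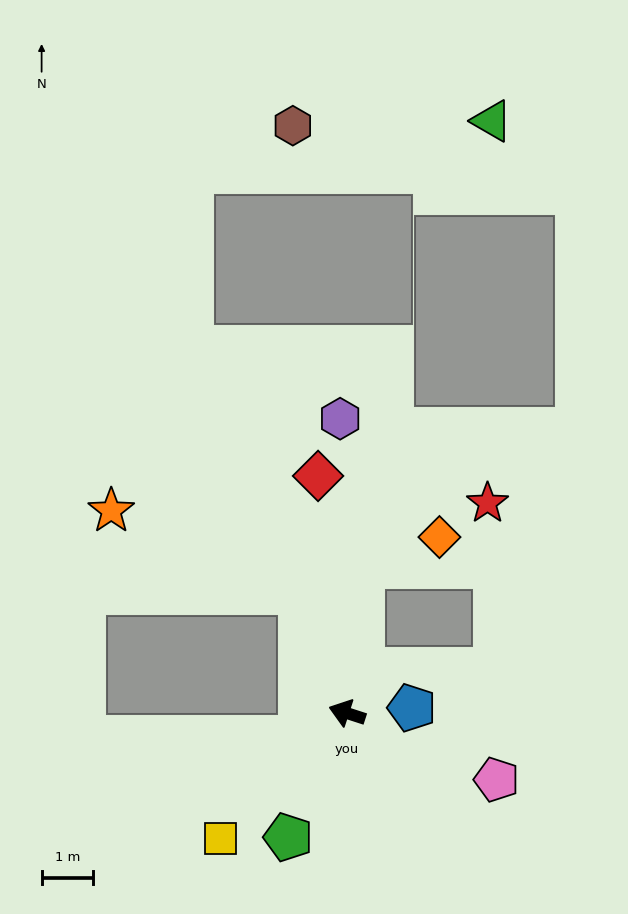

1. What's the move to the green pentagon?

turn left 83°, forward 2.6 m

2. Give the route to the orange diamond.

blocked — turn right 78°, forward 2.8 m, then turn right 63°, forward 1.6 m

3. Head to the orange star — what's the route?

blocked — turn right 51°, forward 2.5 m, then turn left 46°, forward 4.0 m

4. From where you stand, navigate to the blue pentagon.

turn right 157°, forward 1.3 m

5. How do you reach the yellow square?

turn left 63°, forward 3.4 m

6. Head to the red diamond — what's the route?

turn right 65°, forward 4.6 m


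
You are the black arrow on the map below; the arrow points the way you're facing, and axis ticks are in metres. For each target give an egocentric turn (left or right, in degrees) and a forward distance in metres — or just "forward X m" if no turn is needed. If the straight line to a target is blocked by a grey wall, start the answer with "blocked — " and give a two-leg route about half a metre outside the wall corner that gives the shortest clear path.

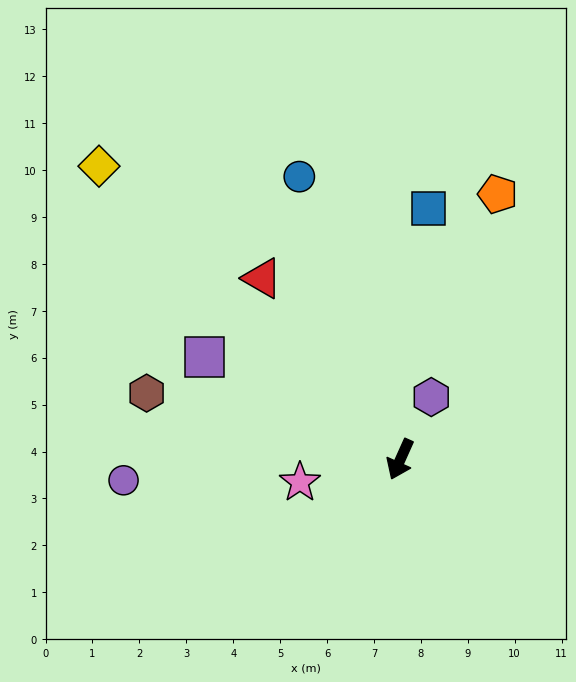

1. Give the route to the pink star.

turn right 53°, forward 2.2 m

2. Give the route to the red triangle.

turn right 119°, forward 4.9 m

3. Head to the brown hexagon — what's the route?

turn right 81°, forward 5.6 m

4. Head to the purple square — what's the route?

turn right 93°, forward 4.7 m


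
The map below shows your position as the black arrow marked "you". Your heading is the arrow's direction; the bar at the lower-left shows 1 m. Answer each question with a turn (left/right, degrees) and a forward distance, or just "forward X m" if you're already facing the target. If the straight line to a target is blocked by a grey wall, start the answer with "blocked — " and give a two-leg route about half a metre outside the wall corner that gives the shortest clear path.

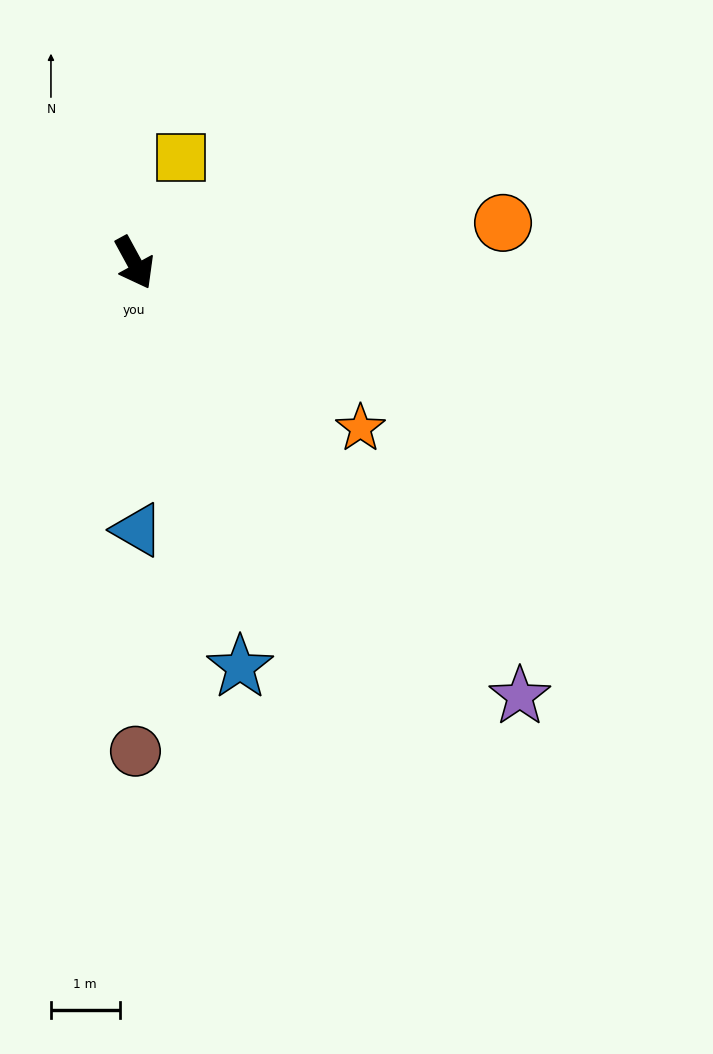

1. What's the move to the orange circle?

turn left 68°, forward 5.4 m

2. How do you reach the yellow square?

turn left 128°, forward 1.7 m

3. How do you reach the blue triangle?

turn right 28°, forward 3.9 m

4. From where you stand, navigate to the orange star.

turn left 25°, forward 4.1 m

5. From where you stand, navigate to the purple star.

turn left 13°, forward 8.5 m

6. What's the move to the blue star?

turn right 14°, forward 6.1 m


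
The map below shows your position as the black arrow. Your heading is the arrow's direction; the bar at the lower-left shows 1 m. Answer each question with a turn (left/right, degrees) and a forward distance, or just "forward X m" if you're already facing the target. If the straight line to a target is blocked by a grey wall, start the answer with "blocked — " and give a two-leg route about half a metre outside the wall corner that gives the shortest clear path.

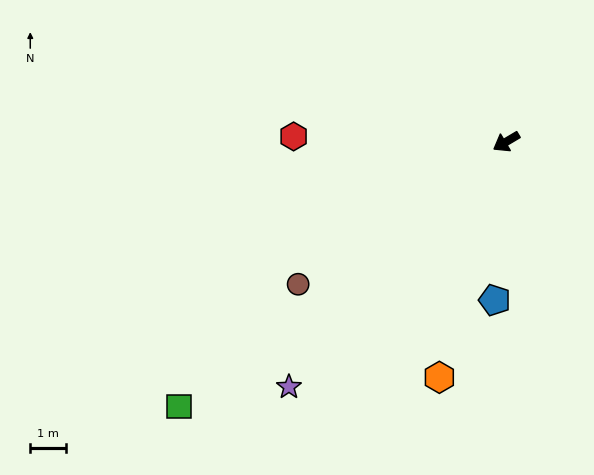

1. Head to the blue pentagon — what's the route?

turn left 55°, forward 4.5 m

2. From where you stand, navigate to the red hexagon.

turn right 32°, forward 6.0 m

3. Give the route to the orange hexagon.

turn left 43°, forward 6.9 m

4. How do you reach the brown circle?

turn left 4°, forward 7.2 m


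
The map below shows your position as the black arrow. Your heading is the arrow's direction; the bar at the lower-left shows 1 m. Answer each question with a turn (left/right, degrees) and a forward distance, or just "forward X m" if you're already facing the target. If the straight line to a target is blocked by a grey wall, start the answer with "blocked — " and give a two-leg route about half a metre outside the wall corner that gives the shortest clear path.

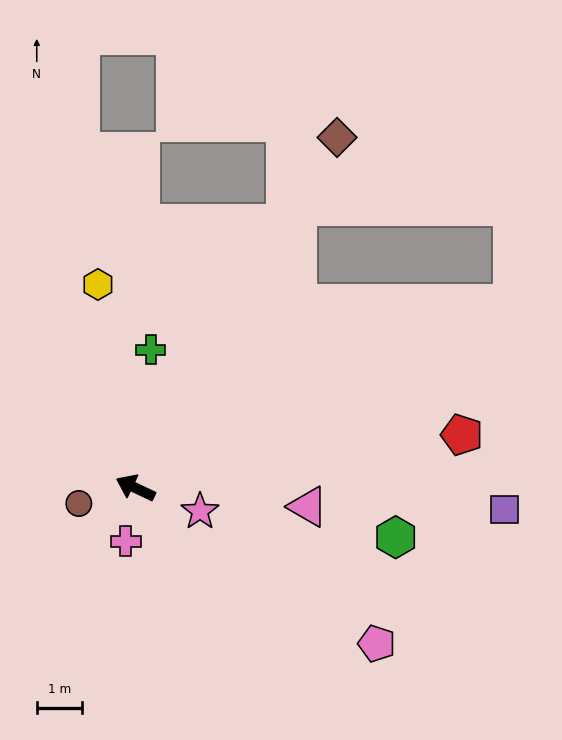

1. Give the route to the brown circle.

turn left 41°, forward 1.3 m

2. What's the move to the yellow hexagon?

turn right 54°, forward 4.6 m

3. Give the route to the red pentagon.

turn right 145°, forward 7.3 m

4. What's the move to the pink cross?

turn left 105°, forward 1.2 m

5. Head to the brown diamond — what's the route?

turn right 94°, forward 8.9 m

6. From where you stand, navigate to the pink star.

turn right 175°, forward 1.5 m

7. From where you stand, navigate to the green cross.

turn right 71°, forward 3.1 m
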